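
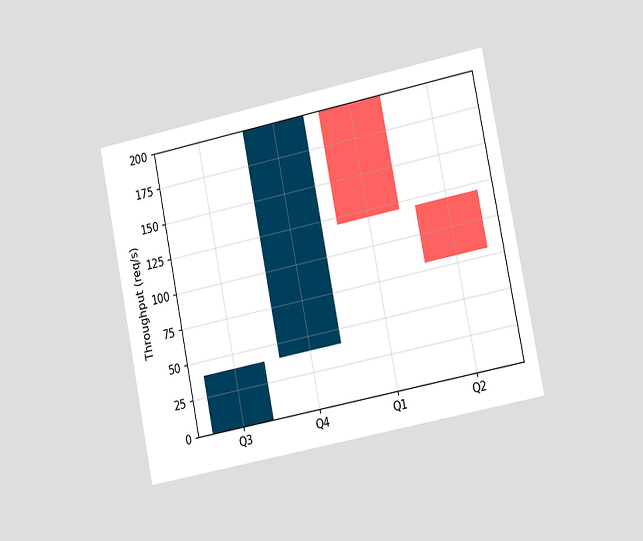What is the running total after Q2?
80req/s

The chart is tilted about 11° counter-clockwise and viewed slightly from the right. After Q2 the running total reaches 80req/s.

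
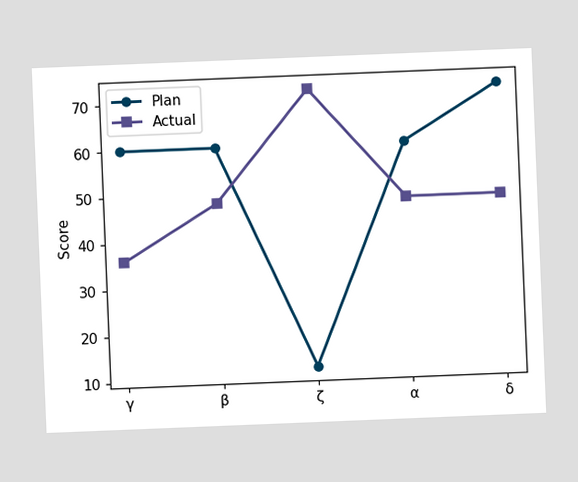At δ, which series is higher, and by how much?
Plan, by 24

The chart is tilted about 2° counter-clockwise. At δ, Plan sits above the other line by 24.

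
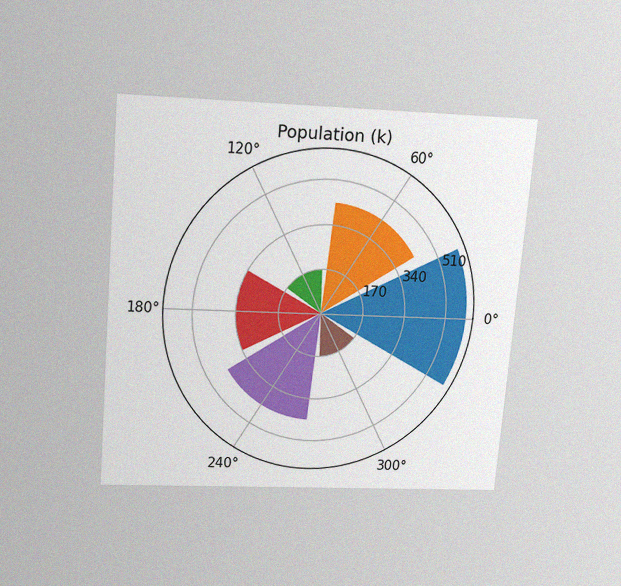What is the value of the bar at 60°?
425k

The chart is tilted about 5° clockwise and viewed slightly from above, with some photo noise. The bar at 60° reaches 425k on the radial axis.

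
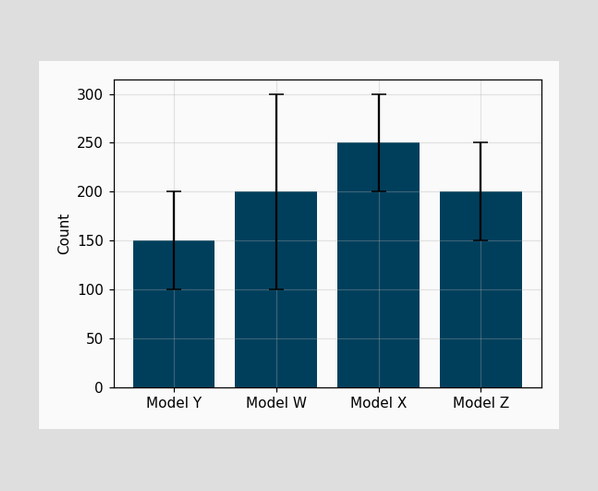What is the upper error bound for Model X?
300

The Model X bar's upper whisker reaches 300.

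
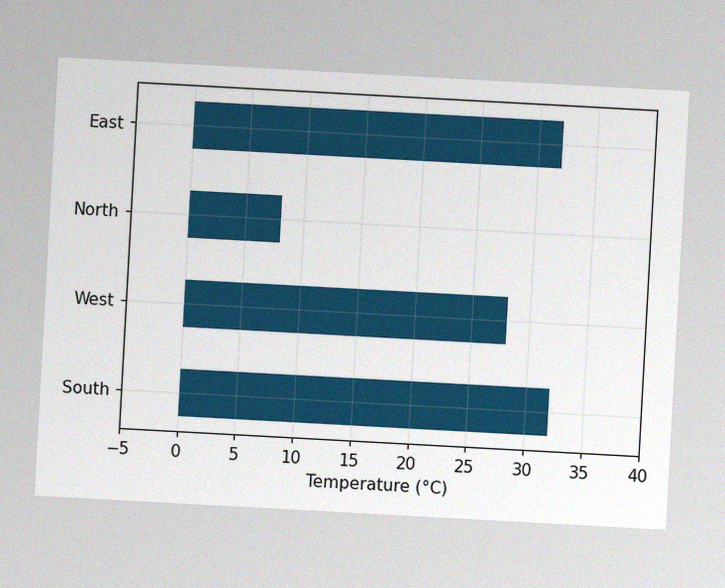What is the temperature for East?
The chart is tilted about 3° clockwise, with some photo noise. Reading along the chart's x-axis, the East bar reaches 32°C.

32°C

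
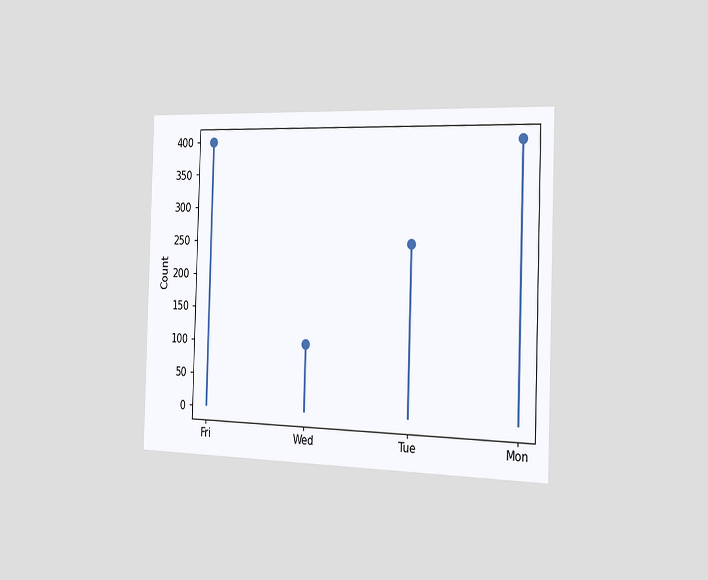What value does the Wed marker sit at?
100

The chart is viewed slightly from the right. The Wed marker sits at 100.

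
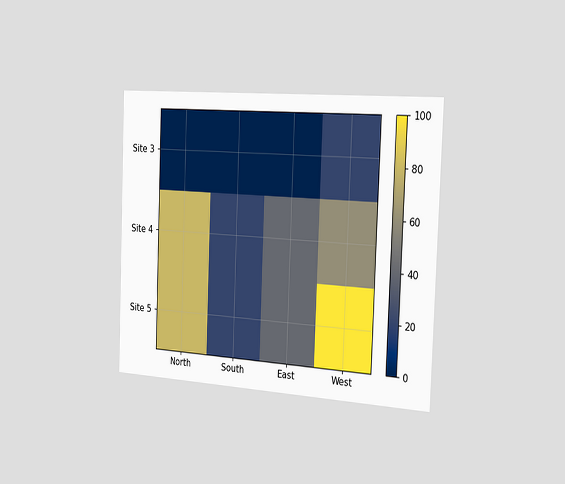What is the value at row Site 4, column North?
The chart is tilted about 2° clockwise and viewed slightly from the right. Matching cell (Site 4, North) against the colorbar gives 80.

80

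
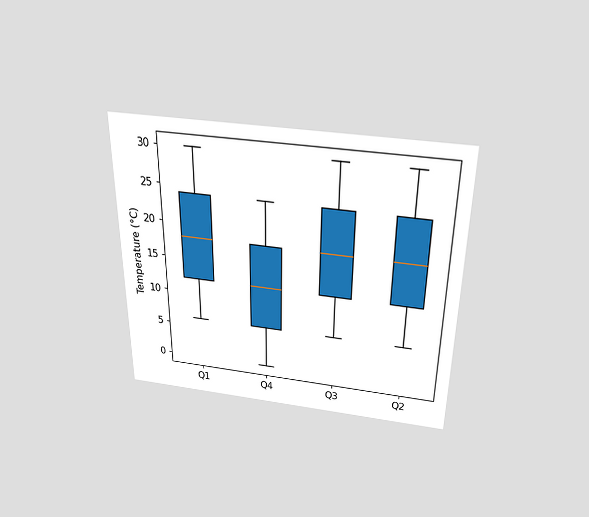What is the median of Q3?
18°C

The chart is viewed slightly from above. The median line in the Q3 box sits at 18°C.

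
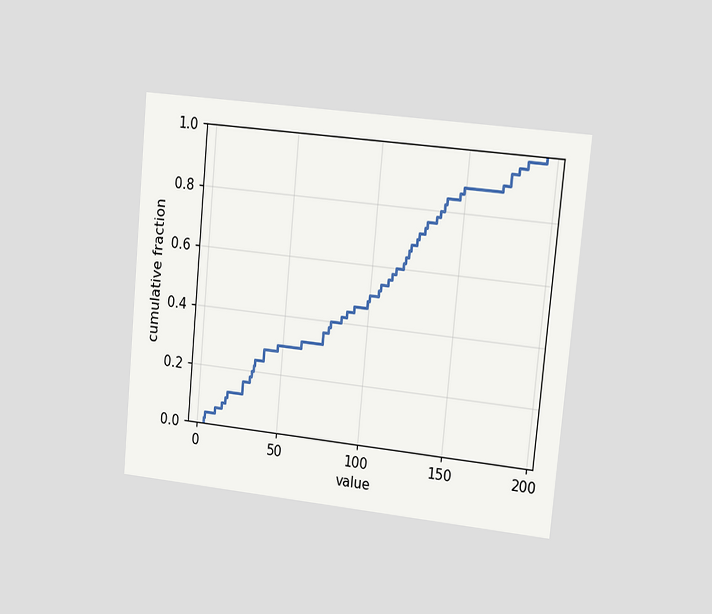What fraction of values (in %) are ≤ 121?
The chart is tilted about 5° clockwise and viewed at a slight angle. At x=121 the ECDF step is at 66%.

66%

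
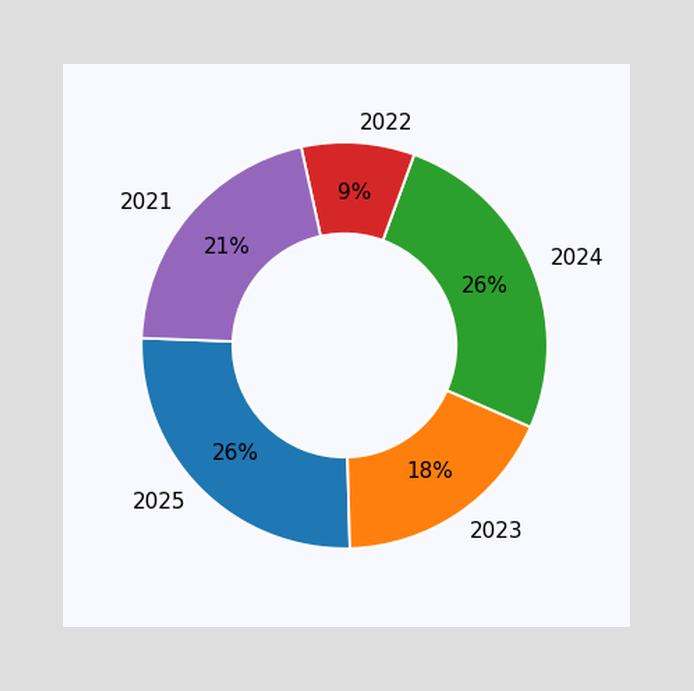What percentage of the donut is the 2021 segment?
21%

The 2021 segment takes up 21% of the ring.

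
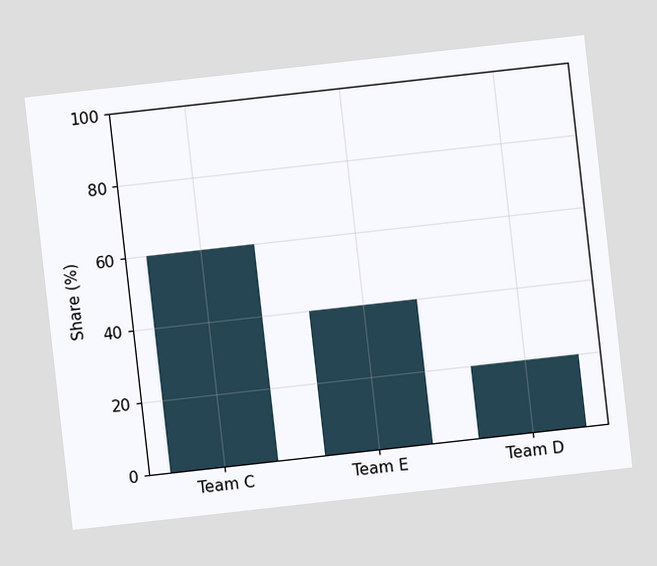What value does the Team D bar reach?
The chart is tilted about 6° counter-clockwise. Reading along the chart's y-axis, the Team D bar reaches 20%.

20%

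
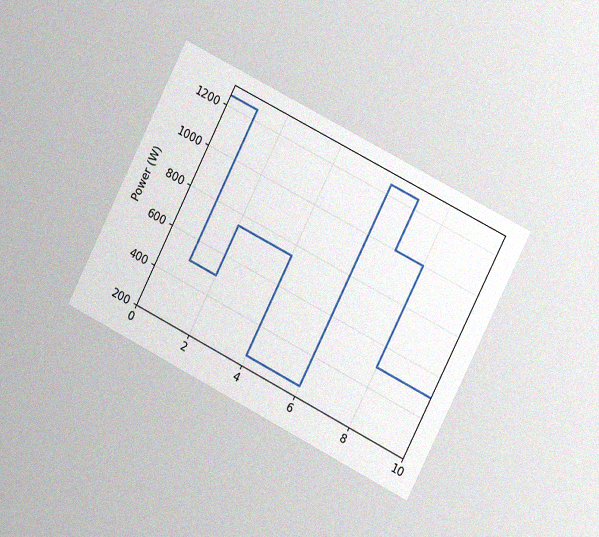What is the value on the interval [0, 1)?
1250W

The chart is tilted about 27° clockwise and viewed slightly from the right, with some photo noise. On [0, 1) the step sits at 1250W.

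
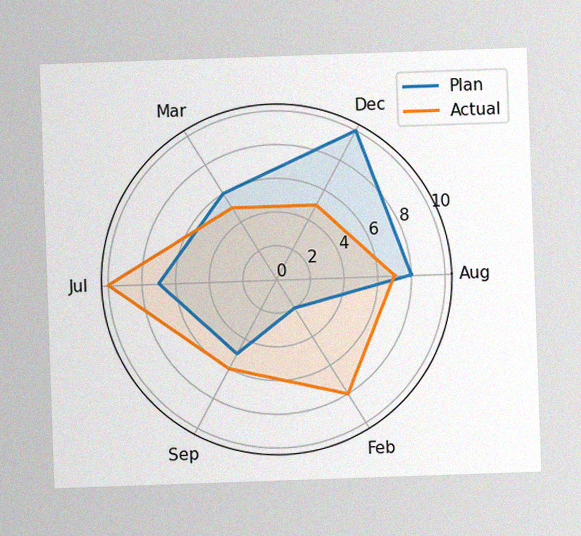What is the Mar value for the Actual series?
5

The image has some photo noise and uneven lighting. On the Mar axis, Actual reaches 5.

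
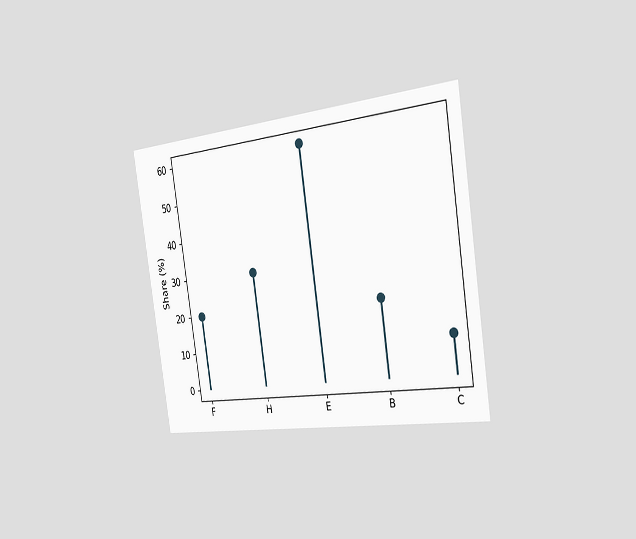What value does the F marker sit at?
20%

The chart is tilted about 8° counter-clockwise and viewed slightly from the right. The F marker sits at 20%.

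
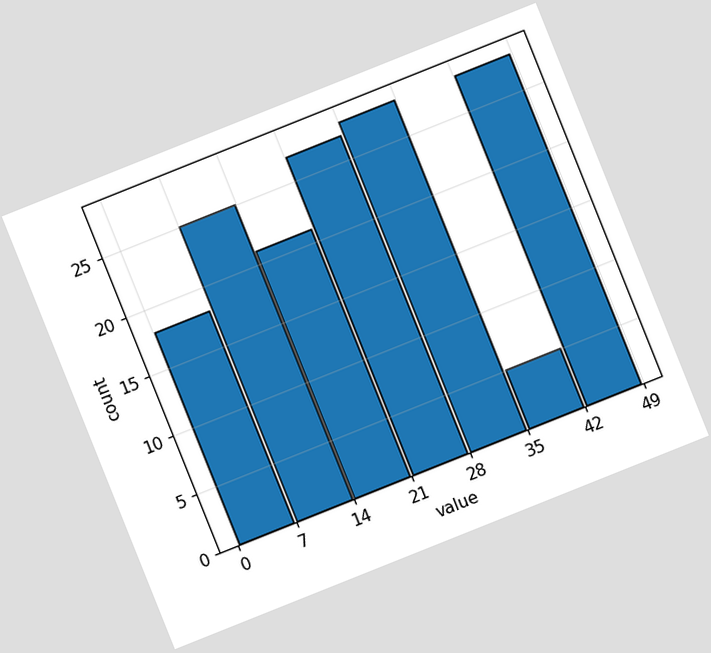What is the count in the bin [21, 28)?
The chart is tilted about 22° counter-clockwise. The [21, 28) bin has height 27.

27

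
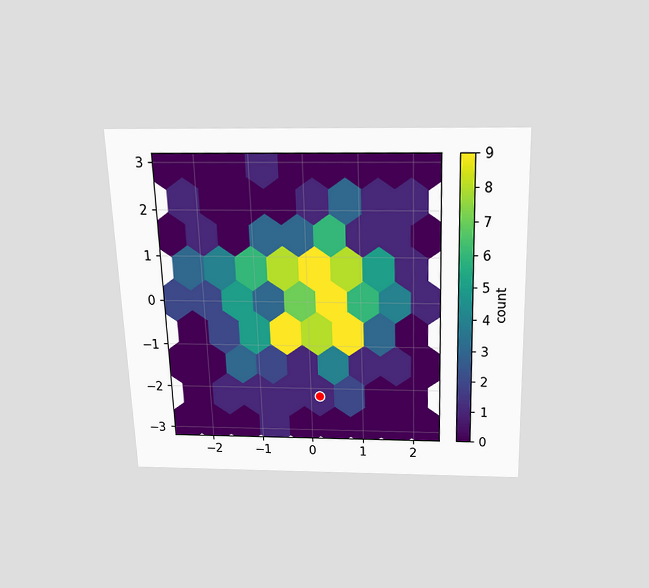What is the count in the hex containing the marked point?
1

The chart is viewed slightly from above. The marked hex reads 1 on the colorbar.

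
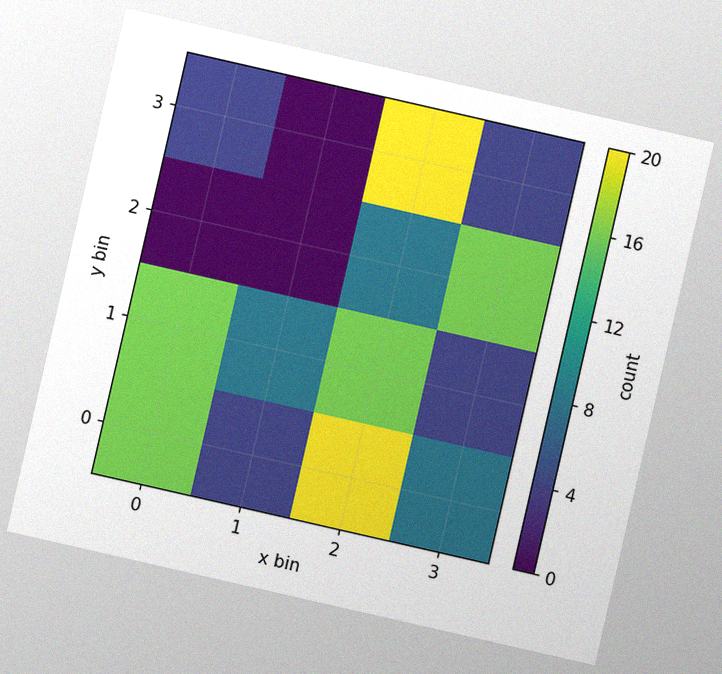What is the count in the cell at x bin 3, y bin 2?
The chart is tilted about 13° clockwise, with some photo noise. Matching the cell (3, 2) against the colorbar gives 16.

16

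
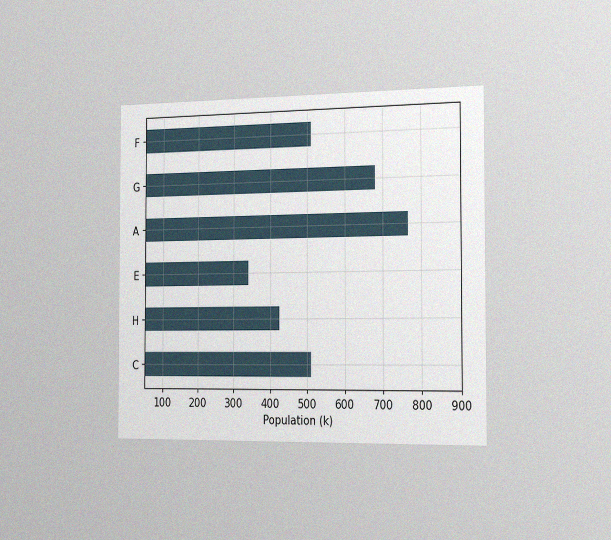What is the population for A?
765k

The chart is viewed slightly from the right, with some photo noise. Reading along the chart's x-axis, the A bar reaches 765k.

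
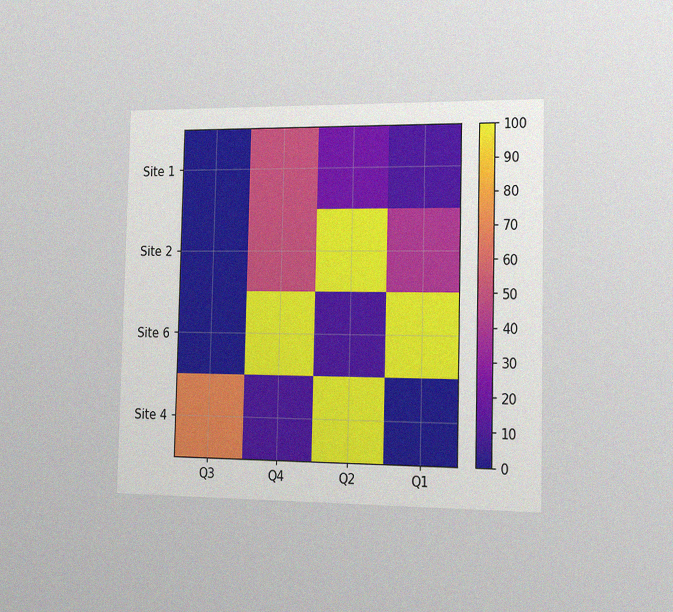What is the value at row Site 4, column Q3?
The chart is viewed slightly from the right, with some photo noise. Matching cell (Site 4, Q3) against the colorbar gives 70.

70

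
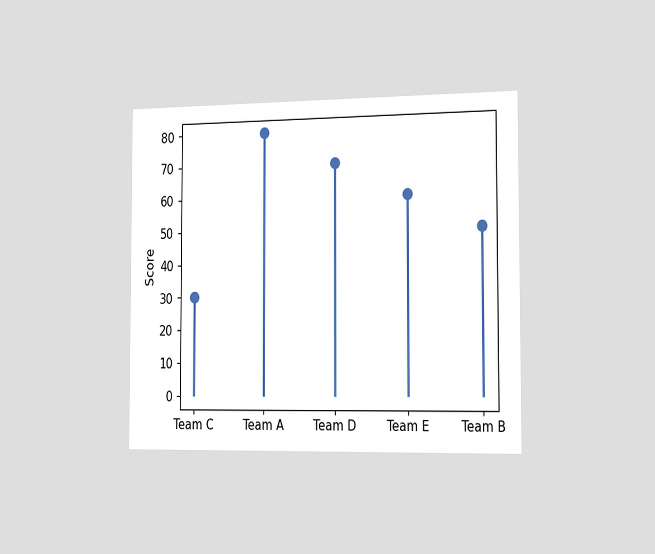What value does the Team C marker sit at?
30

The chart is viewed slightly from the right. The Team C marker sits at 30.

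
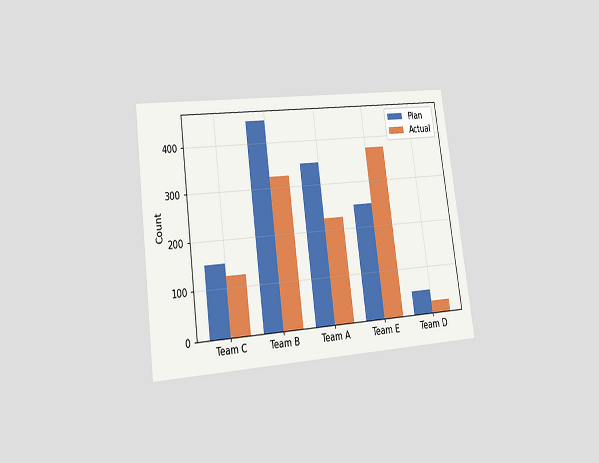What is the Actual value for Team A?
225

The chart is tilted about 8° counter-clockwise and viewed at a slight angle. The Actual bar at Team A reaches 225 on the y-axis.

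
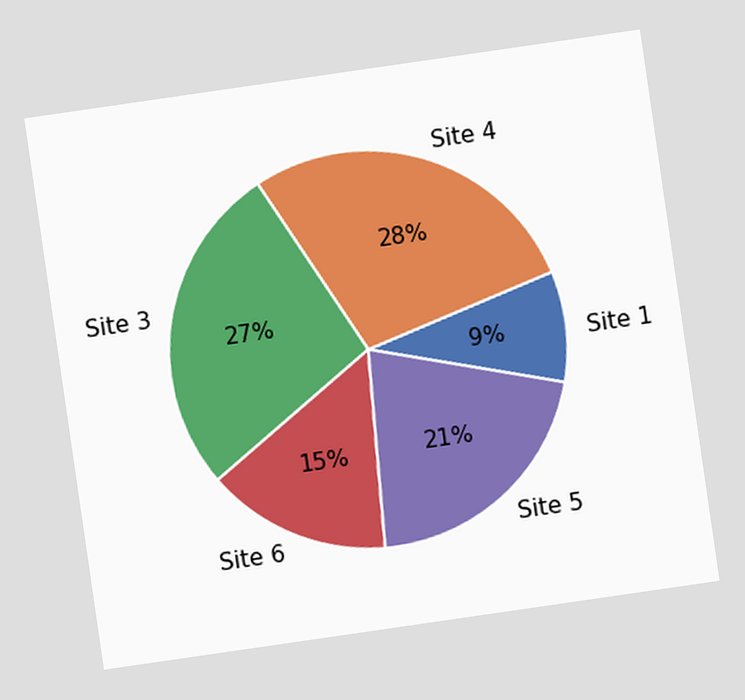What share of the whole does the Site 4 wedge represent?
28%

The chart is tilted about 8° counter-clockwise. The Site 4 slice takes up 28% of the pie.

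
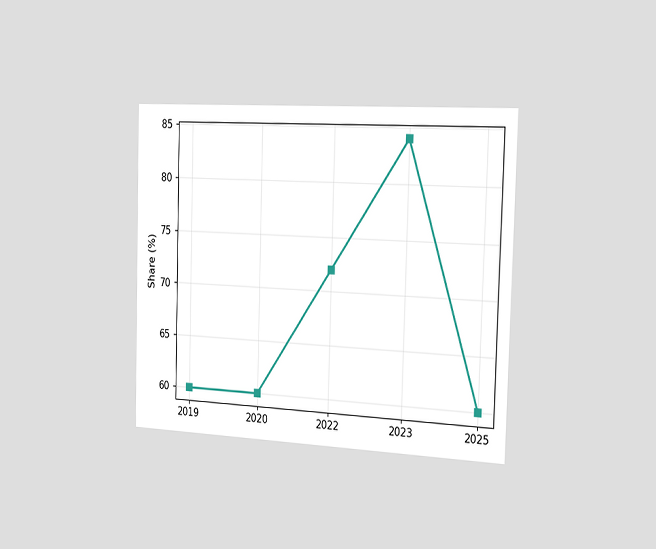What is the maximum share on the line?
The chart is viewed slightly from the right. The highest point is at 2023, and reading across to the y-axis gives 84%.

84%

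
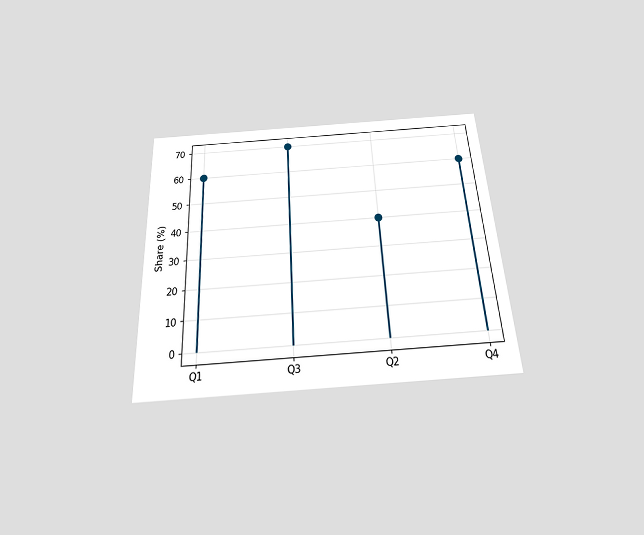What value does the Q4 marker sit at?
The chart is tilted about 3° counter-clockwise and viewed slightly from below. The Q4 marker sits at 60%.

60%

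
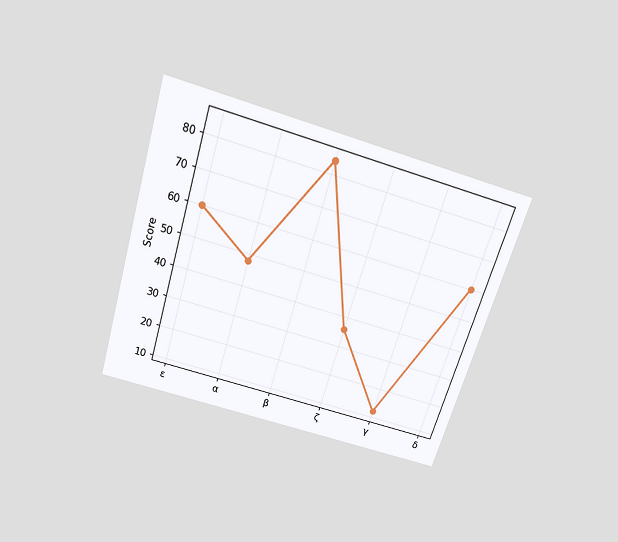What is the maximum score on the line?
The chart is tilted about 17° clockwise and viewed slightly from above. The highest point is at β, and reading across to the y-axis gives 84.

84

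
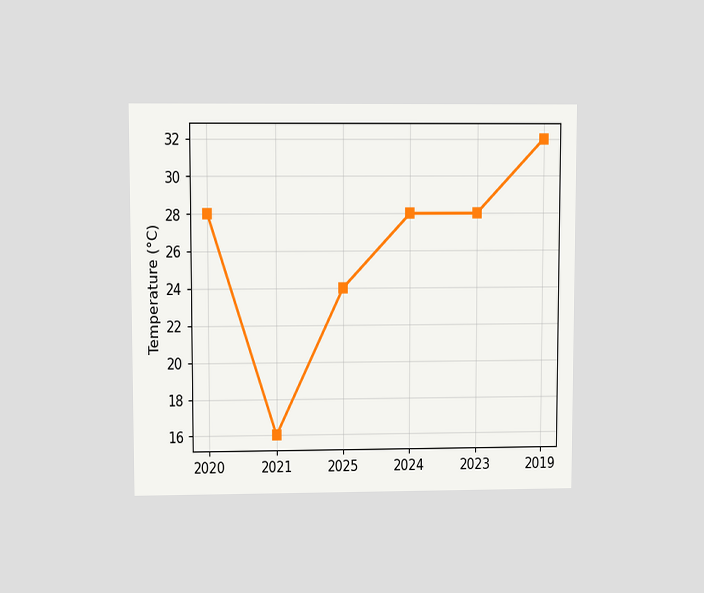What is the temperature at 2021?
16°C

The chart is viewed at a slight angle. At 2021, the line is at 16°C.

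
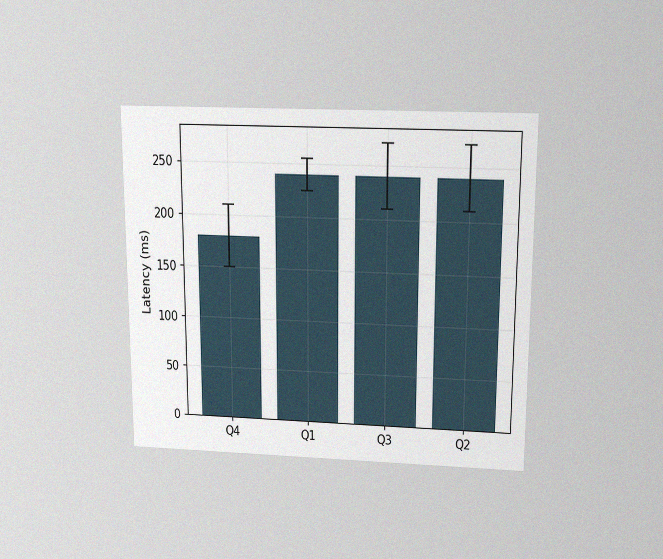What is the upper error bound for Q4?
210ms

The chart is viewed slightly from above, with some photo noise. The Q4 bar's upper whisker reaches 210ms.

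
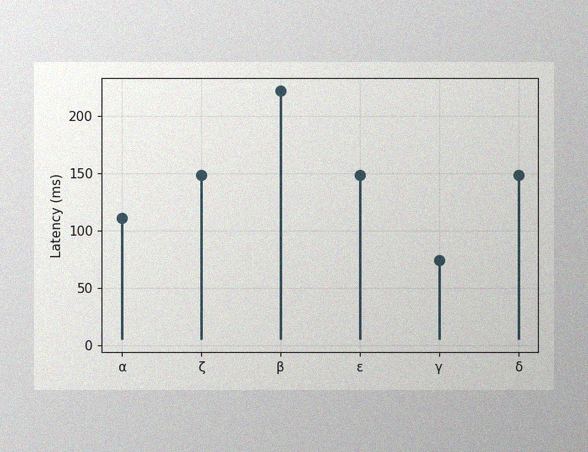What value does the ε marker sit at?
148ms

The image has some photo noise and uneven lighting. The ε marker sits at 148ms.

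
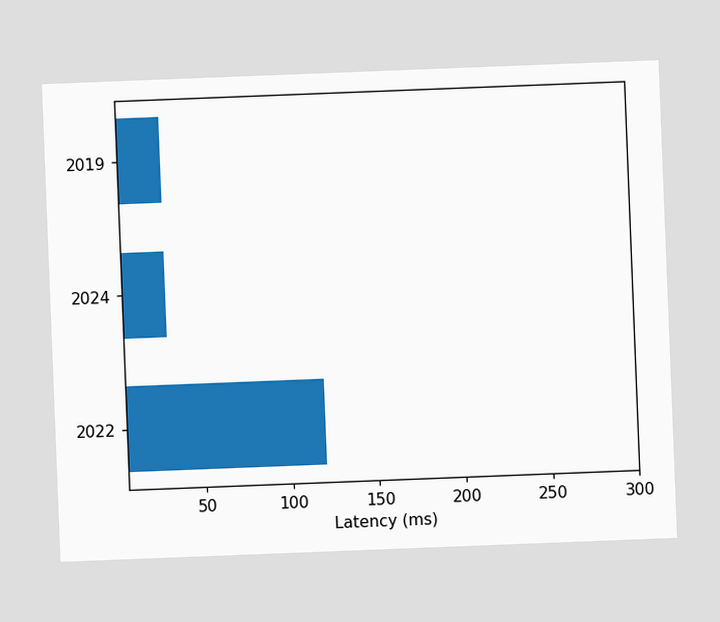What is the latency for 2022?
120ms

The chart is tilted about 2° counter-clockwise. Reading along the chart's x-axis, the 2022 bar reaches 120ms.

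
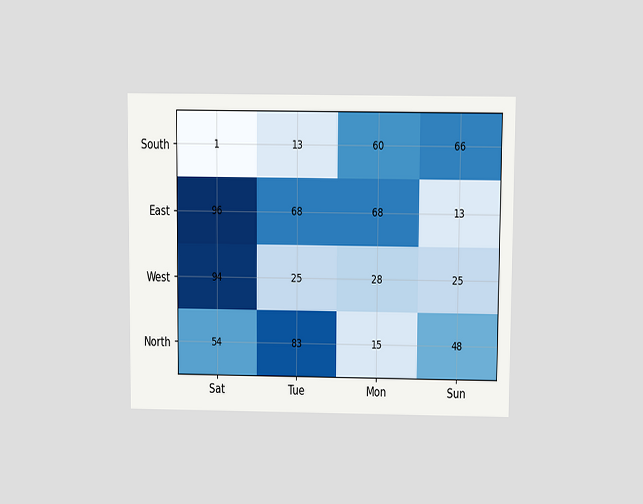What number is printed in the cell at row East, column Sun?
The chart is viewed slightly from above. The (East, Sun) cell reads 13.

13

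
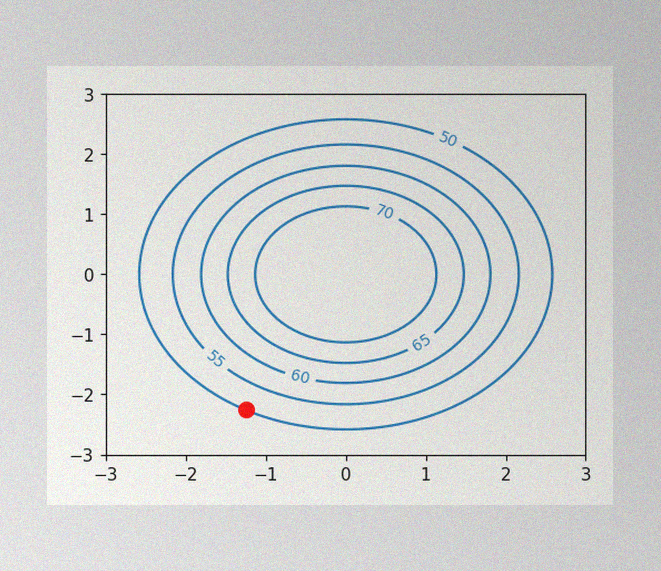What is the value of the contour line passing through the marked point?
50

The image has some photo noise and uneven lighting. The marked point sits on the contour labelled 50.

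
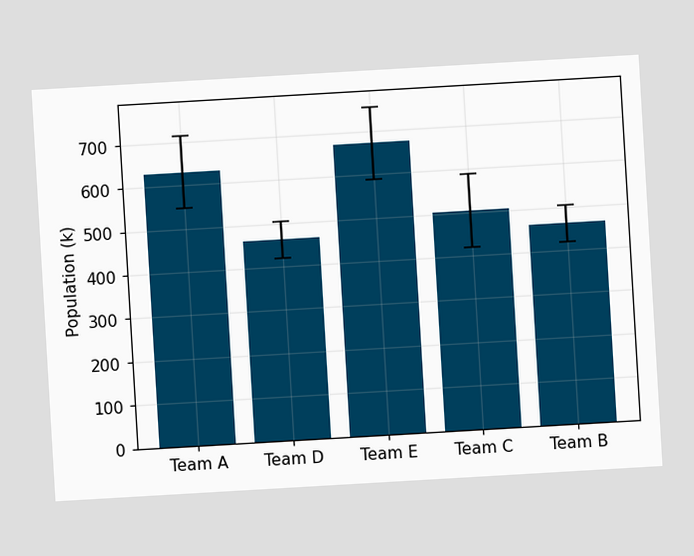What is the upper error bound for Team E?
The chart is tilted about 3° counter-clockwise. The Team E bar's upper whisker reaches 756k.

756k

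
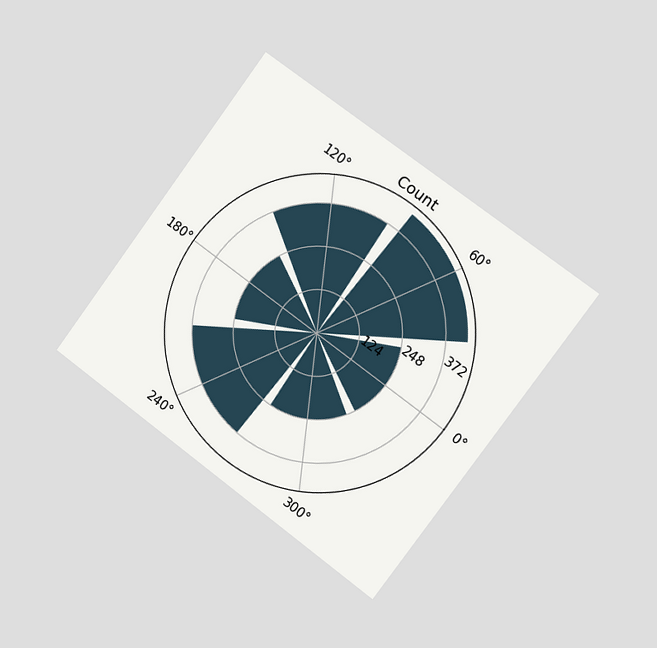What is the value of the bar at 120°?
The chart is tilted about 37° clockwise and viewed slightly from the right. The bar at 120° reaches 372 on the radial axis.

372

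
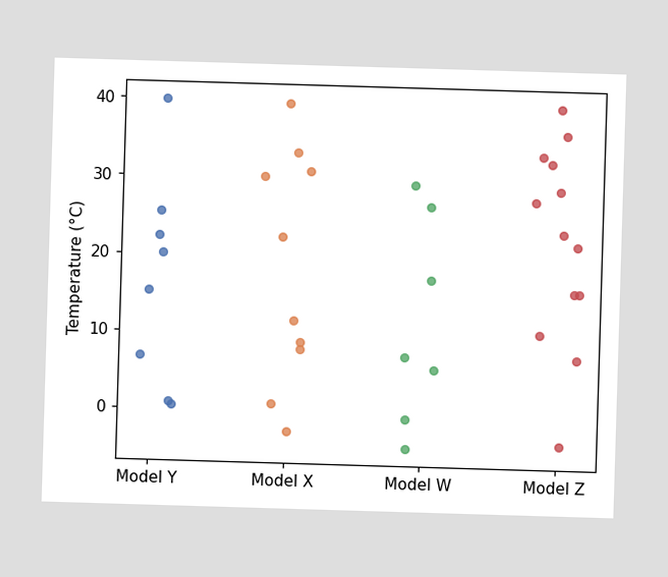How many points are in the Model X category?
10

Counting the markers in the Model X column gives 10.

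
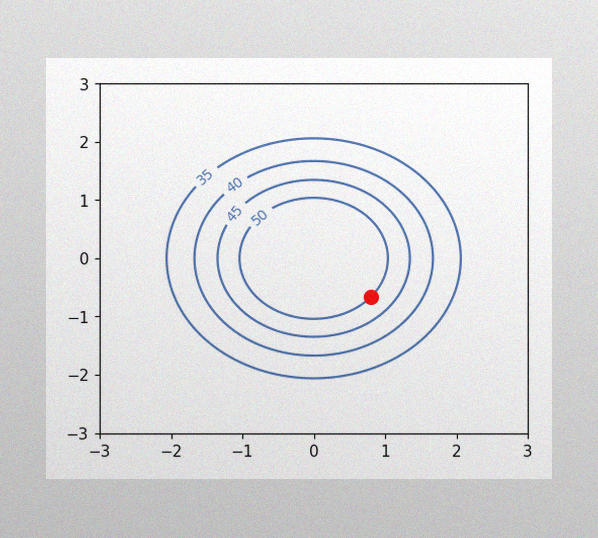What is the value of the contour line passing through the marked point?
The image has some photo noise and uneven lighting. The marked point sits on the contour labelled 50.

50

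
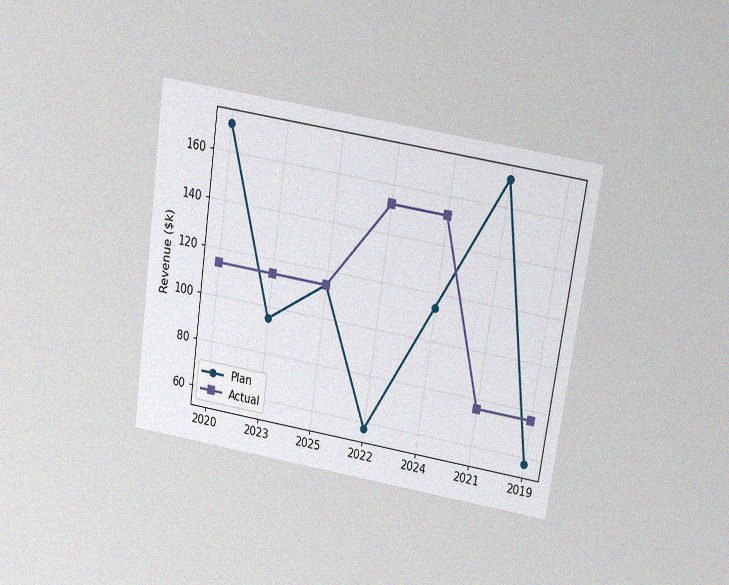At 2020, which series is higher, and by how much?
The chart is tilted about 8° clockwise and viewed slightly from above, with some photo noise. At 2020, Plan sits above the other line by $57k.

Plan, by $57k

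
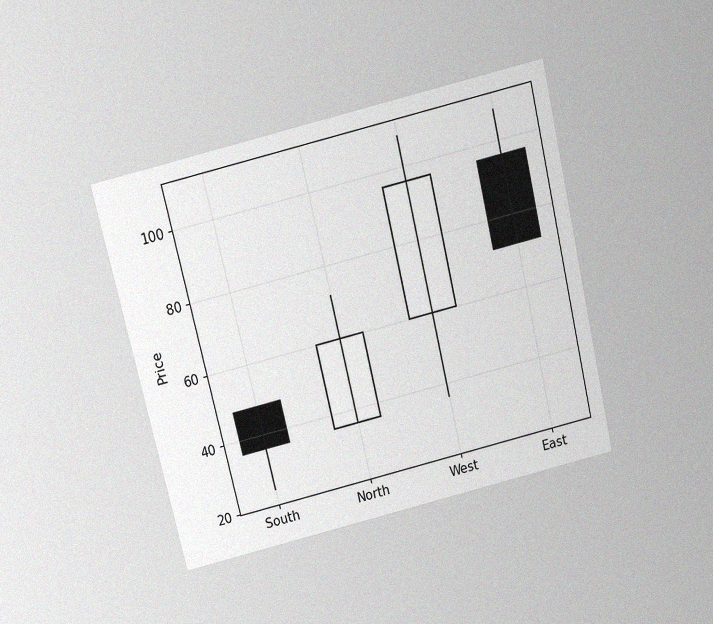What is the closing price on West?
96

The chart is tilted about 13° counter-clockwise and viewed slightly from above, with some photo noise. The West candle closes at 96.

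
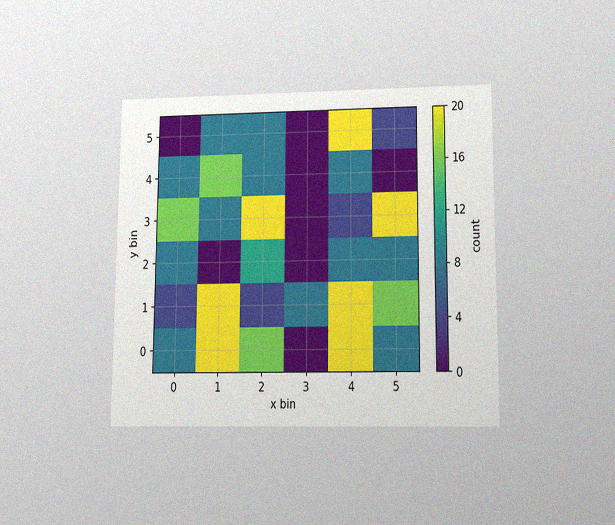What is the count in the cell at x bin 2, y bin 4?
The chart is viewed slightly from below, with some photo noise. Matching the cell (2, 4) against the colorbar gives 8.

8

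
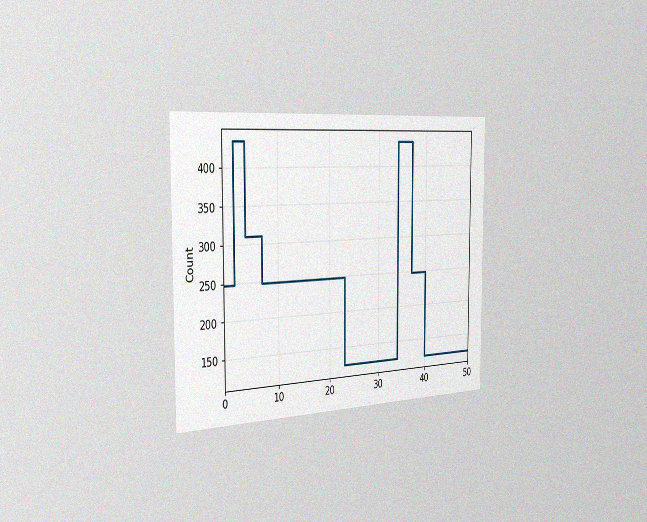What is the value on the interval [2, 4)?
434

The chart is viewed slightly from the left, with some photo noise. On [2, 4) the step sits at 434.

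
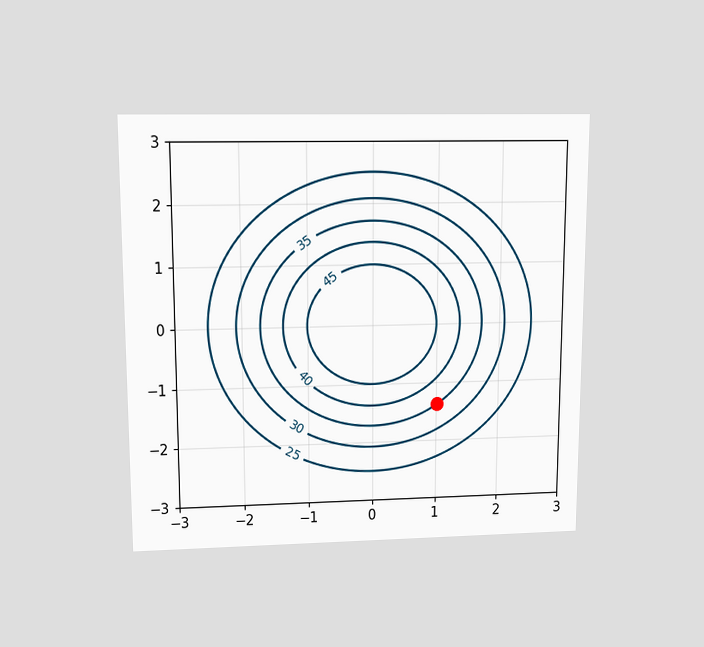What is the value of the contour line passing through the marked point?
35

The chart is viewed slightly from above. The marked point sits on the contour labelled 35.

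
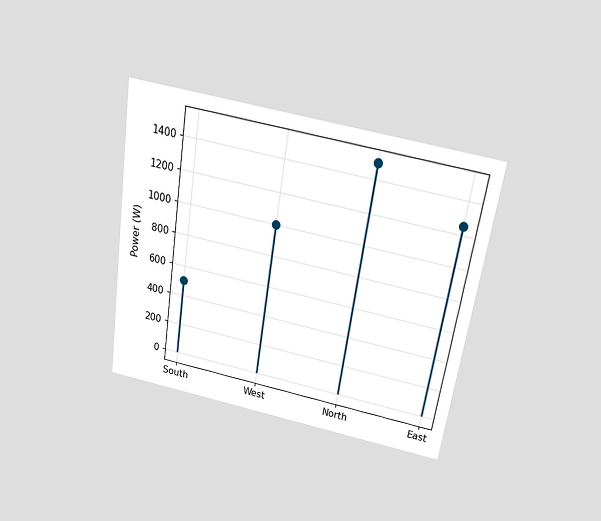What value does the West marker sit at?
The chart is tilted about 9° clockwise and viewed slightly from above. The West marker sits at 1000W.

1000W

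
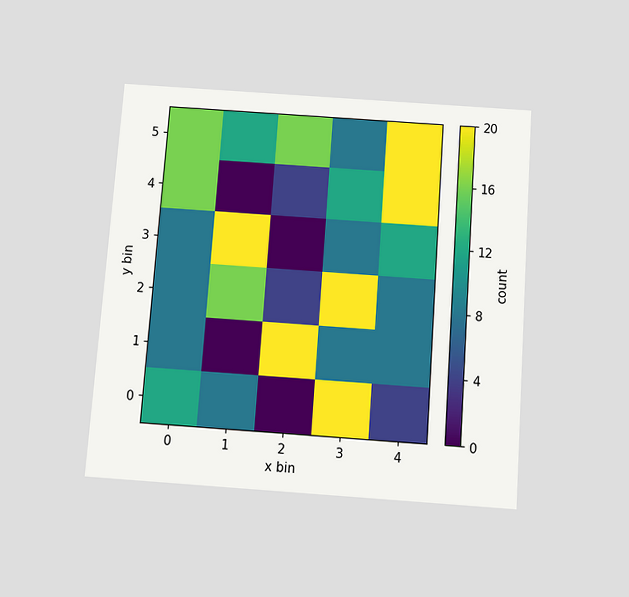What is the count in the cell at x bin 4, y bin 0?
The chart is tilted about 4° clockwise and viewed slightly from below. Matching the cell (4, 0) against the colorbar gives 4.

4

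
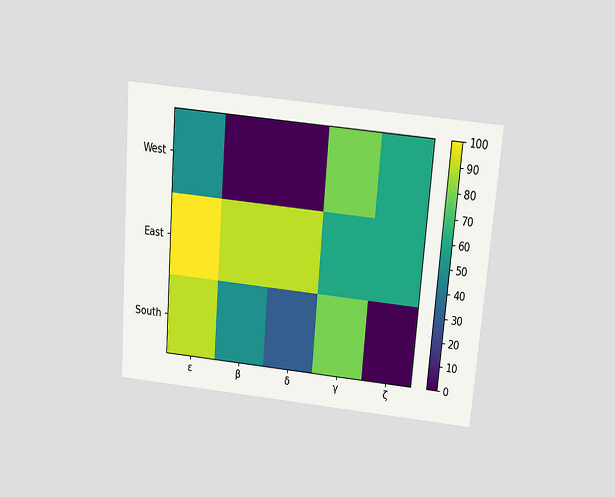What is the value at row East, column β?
The chart is tilted about 5° clockwise and viewed slightly from above. Matching cell (East, β) against the colorbar gives 90.

90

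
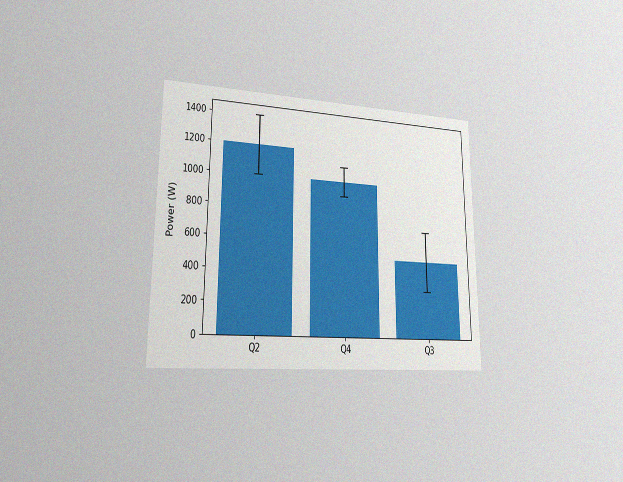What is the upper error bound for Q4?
1100W

The chart is viewed slightly from the left, with some photo noise. The Q4 bar's upper whisker reaches 1100W.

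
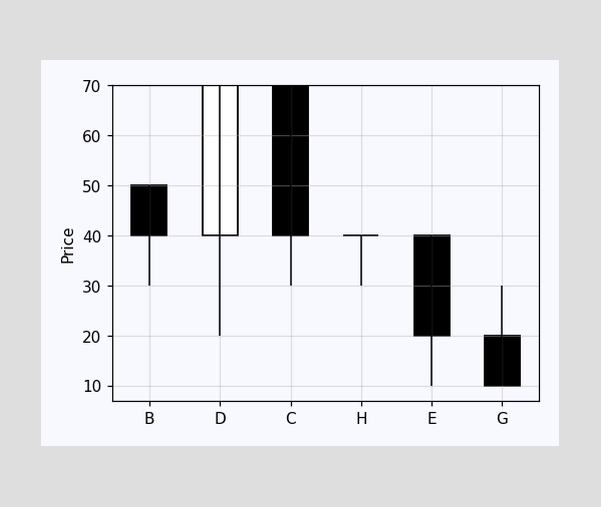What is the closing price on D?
The D candle closes at 70.

70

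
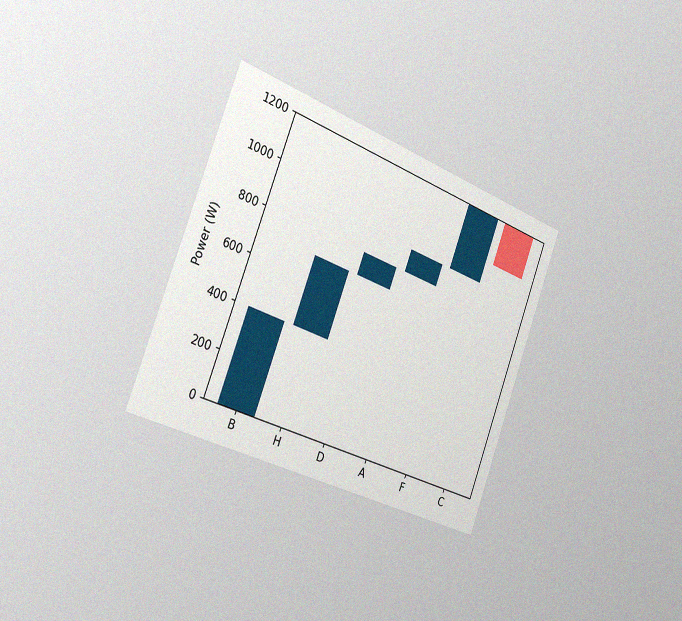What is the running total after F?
1200W

The chart is tilted about 21° clockwise and viewed slightly from the left, with some photo noise. After F the running total reaches 1200W.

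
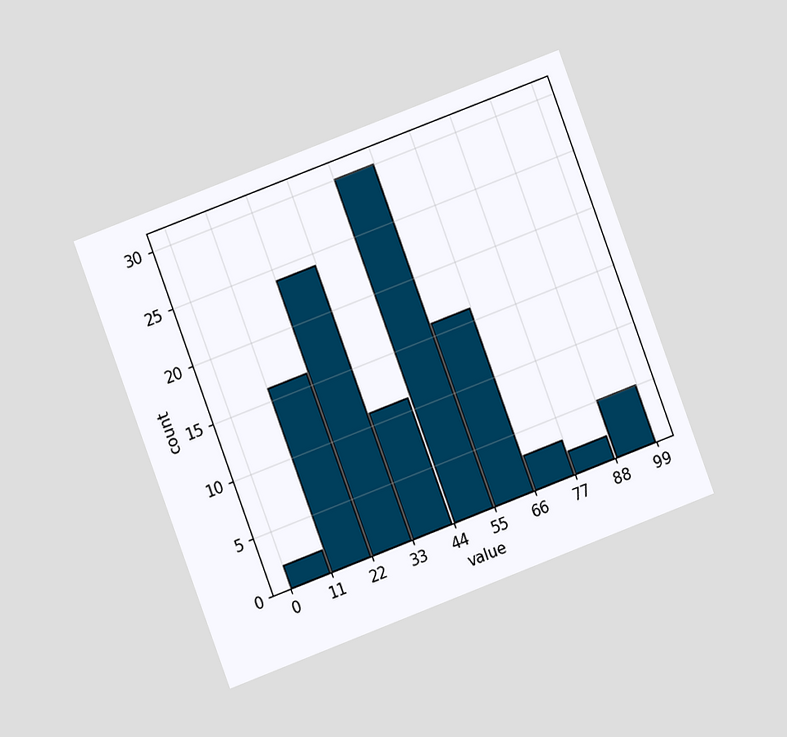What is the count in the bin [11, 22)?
The chart is tilted about 21° counter-clockwise and viewed at a slight angle. The [11, 22) bin has height 16.

16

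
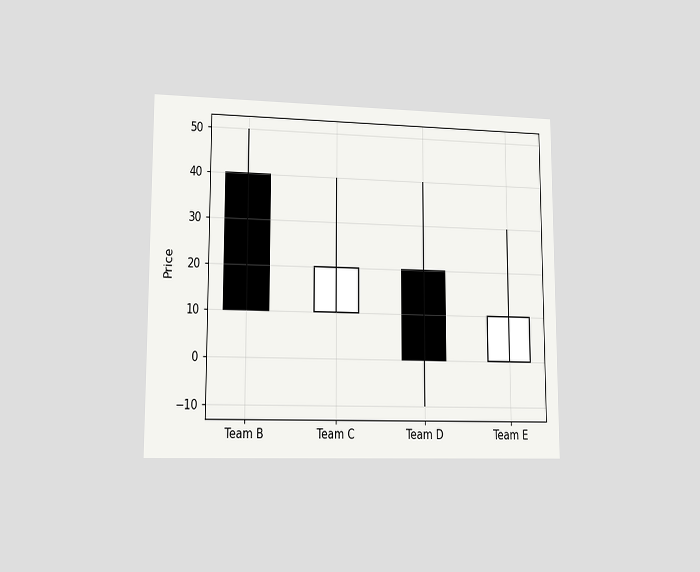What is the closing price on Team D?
0

The chart is viewed at a slight angle. The Team D candle closes at 0.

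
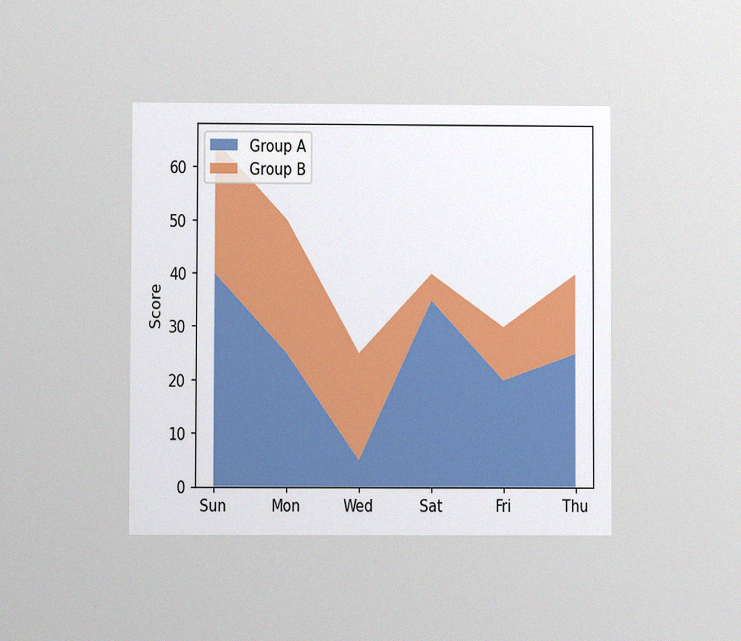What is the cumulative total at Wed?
The chart is viewed at a slight angle, with some photo noise. The stacked total at Wed reaches 25.

25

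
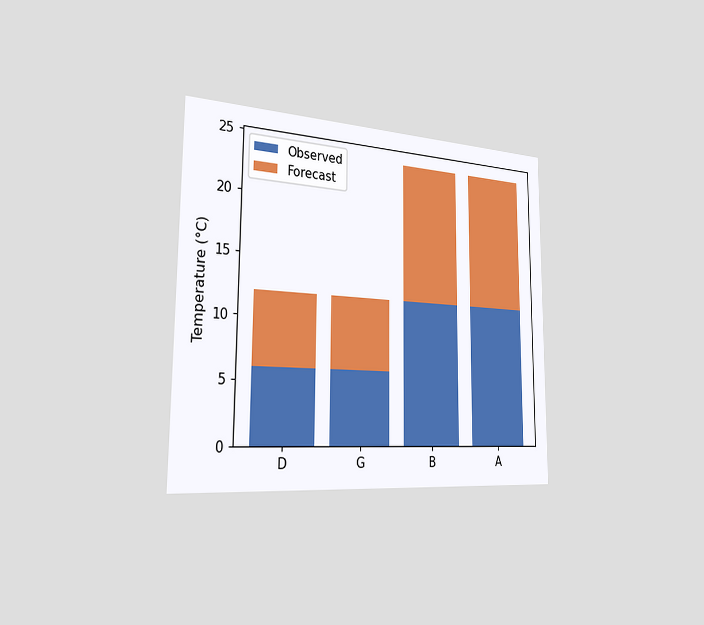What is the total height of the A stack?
The chart is viewed slightly from the left. The A stack's top reaches 24°C on the y-axis.

24°C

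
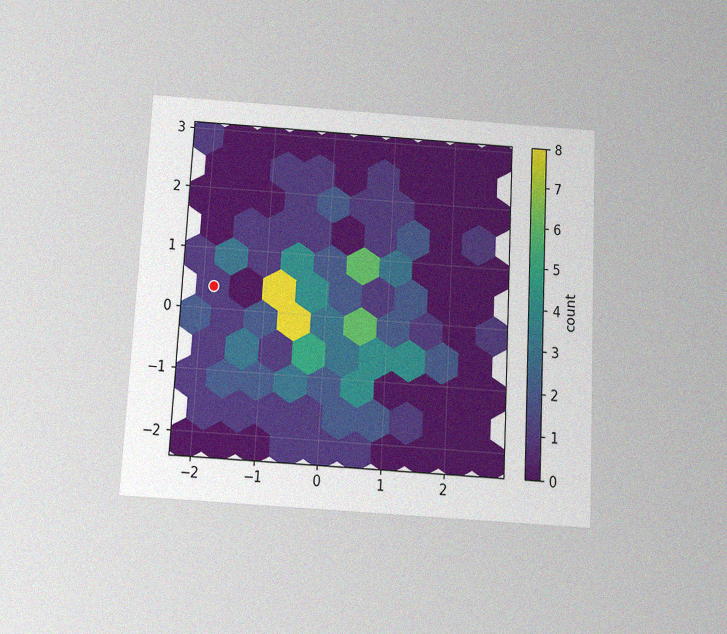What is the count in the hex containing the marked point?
1

The chart is tilted about 3° clockwise and viewed slightly from below, with some photo noise. The marked hex reads 1 on the colorbar.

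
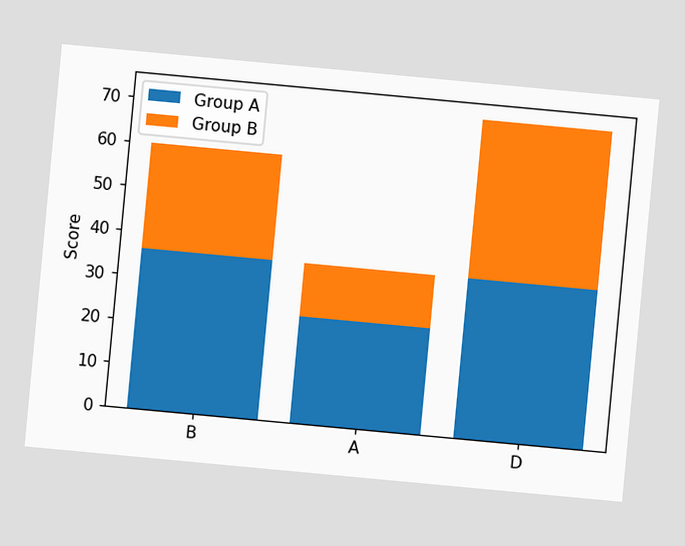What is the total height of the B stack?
60

The chart is tilted about 5° clockwise. The B stack's top reaches 60 on the y-axis.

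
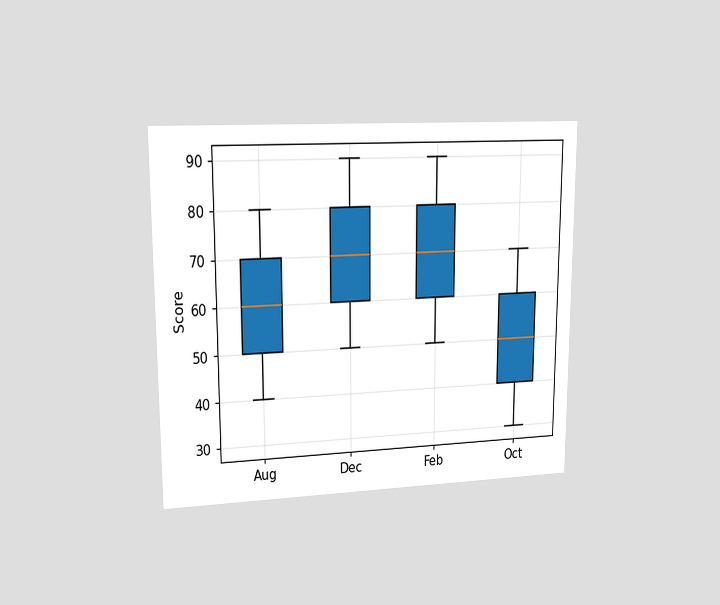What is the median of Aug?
60

The chart is viewed at a slight angle. The median line in the Aug box sits at 60.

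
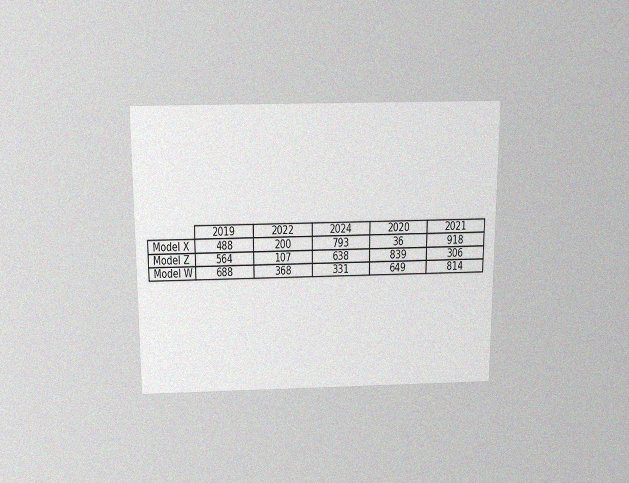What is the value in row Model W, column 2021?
The chart is viewed slightly from above, with some photo noise. The (Model W, 2021) cell reads 814.

814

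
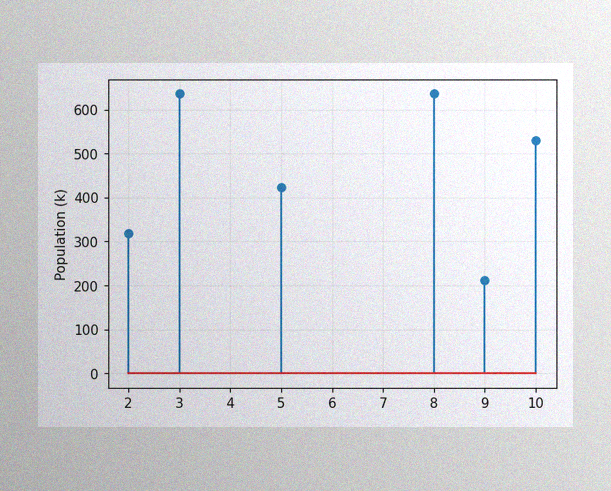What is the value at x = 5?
424k

The image has some photo noise and uneven lighting. The stem at x=5 reaches 424k.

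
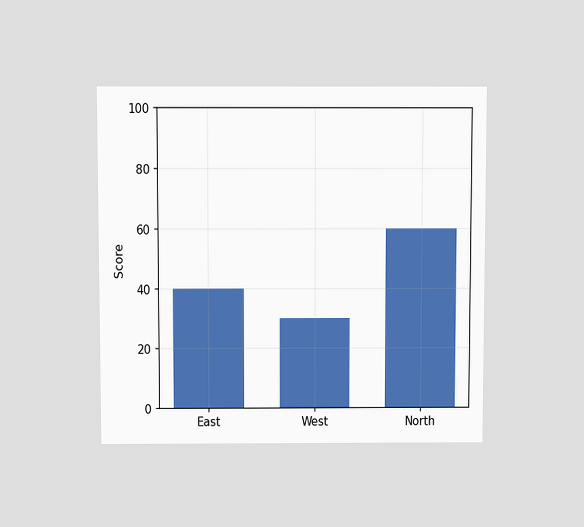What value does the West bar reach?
The chart is viewed slightly from above. Reading along the chart's y-axis, the West bar reaches 30.

30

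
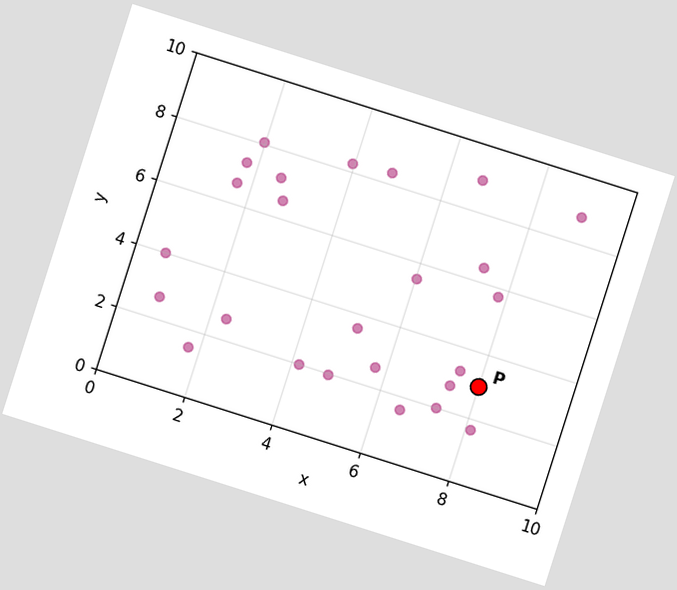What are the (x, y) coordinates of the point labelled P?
The chart is tilted about 18° clockwise. Following the gridlines from P to each axis, P sits at (8, 3).

(8, 3)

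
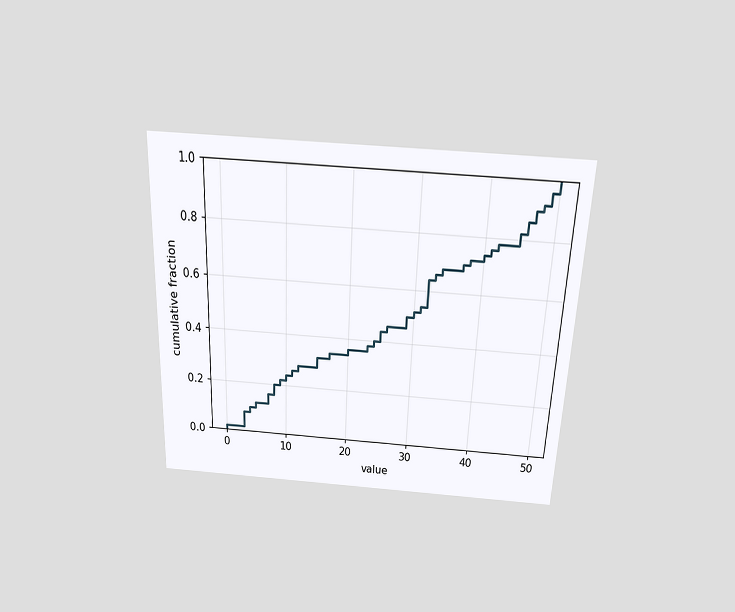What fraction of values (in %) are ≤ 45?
82%

The chart is tilted about 2° clockwise and viewed slightly from above. At x=45 the ECDF step is at 82%.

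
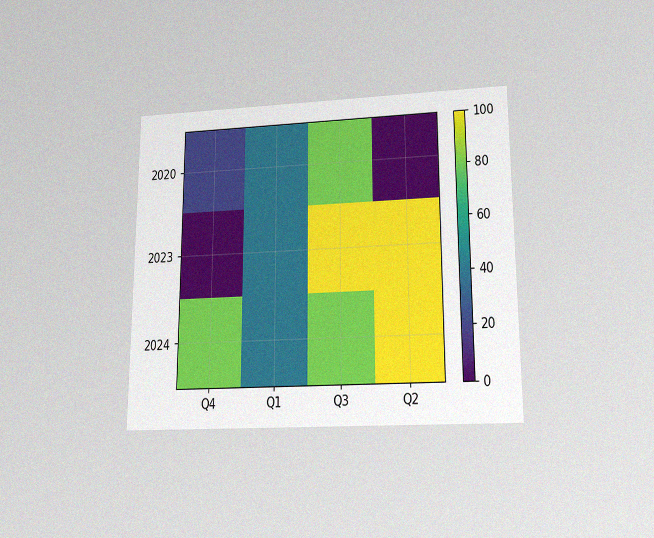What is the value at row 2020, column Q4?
The chart is viewed slightly from below, with some photo noise. Matching cell (2020, Q4) against the colorbar gives 20.

20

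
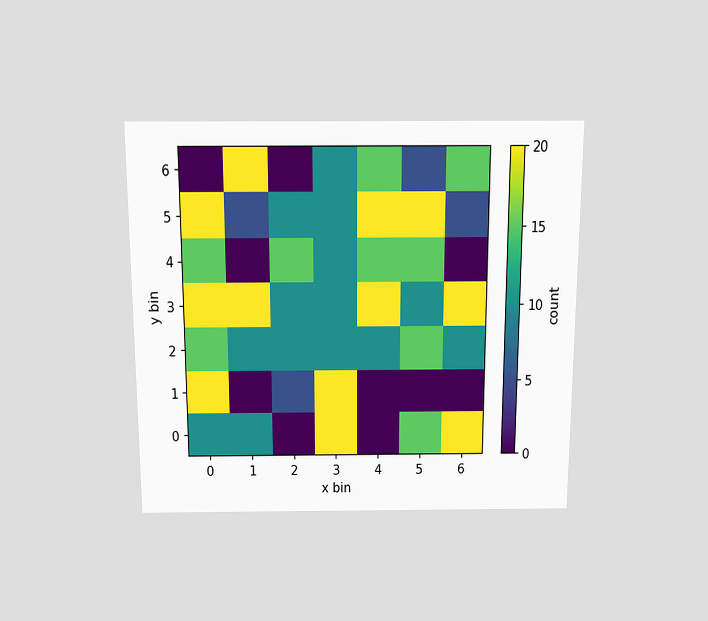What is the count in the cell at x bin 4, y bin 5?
20

The chart is viewed slightly from above. Matching the cell (4, 5) against the colorbar gives 20.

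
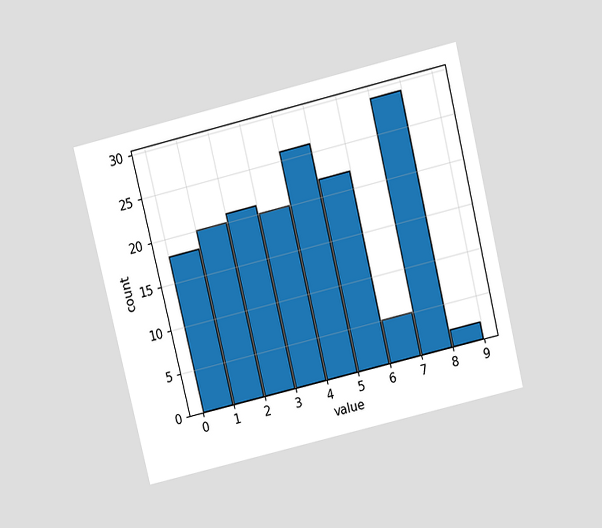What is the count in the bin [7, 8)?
29

The chart is tilted about 13° counter-clockwise and viewed slightly from above. The [7, 8) bin has height 29.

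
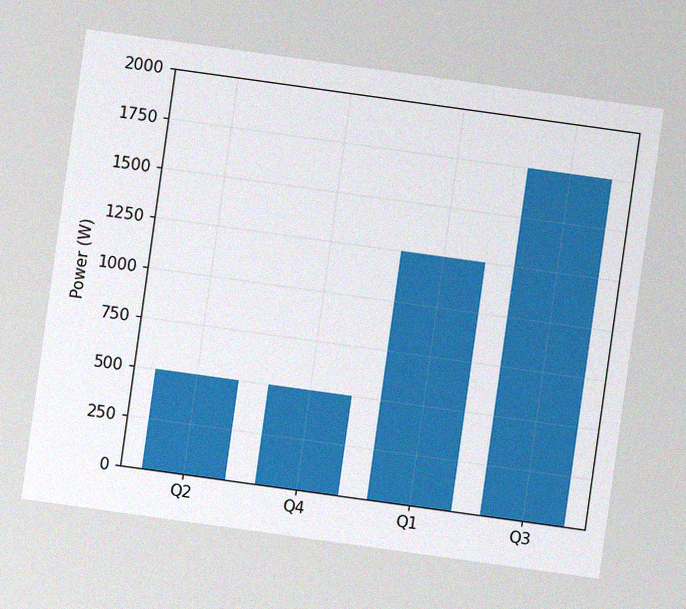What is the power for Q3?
1750W

The chart is tilted about 8° clockwise, with some photo noise. Reading along the chart's y-axis, the Q3 bar reaches 1750W.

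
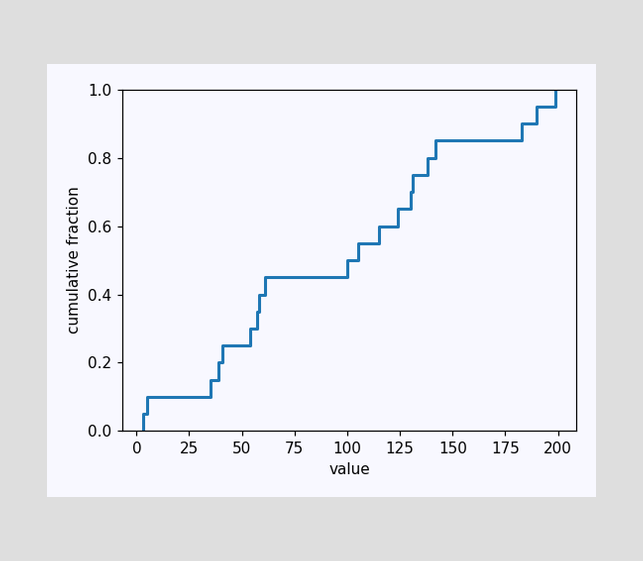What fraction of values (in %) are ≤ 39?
20%

At x=39 the ECDF step is at 20%.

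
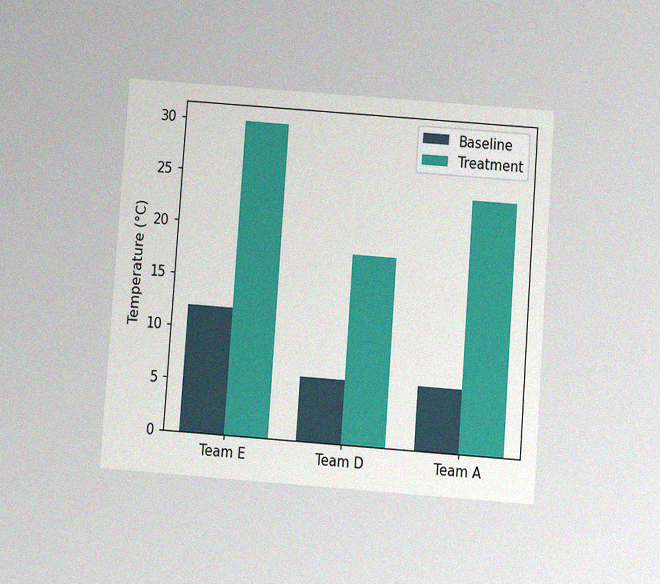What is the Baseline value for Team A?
6°C

The chart is tilted about 4° clockwise and viewed slightly from below, with some photo noise. The Baseline bar at Team A reaches 6°C on the y-axis.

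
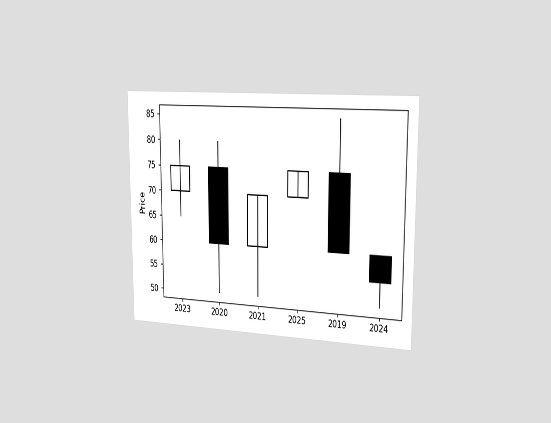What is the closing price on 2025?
The chart is viewed slightly from the right. The 2025 candle closes at 75.

75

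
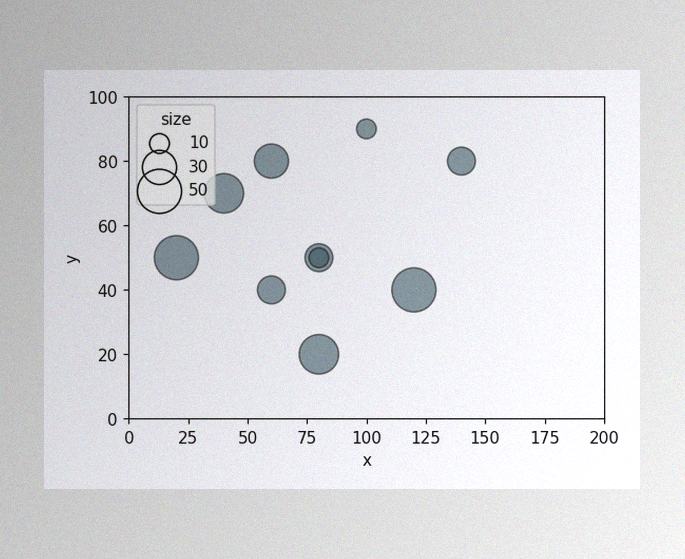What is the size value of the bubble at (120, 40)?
The image has some photo noise and uneven lighting. Matching the bubble at (120, 40) against the size legend gives 50.

50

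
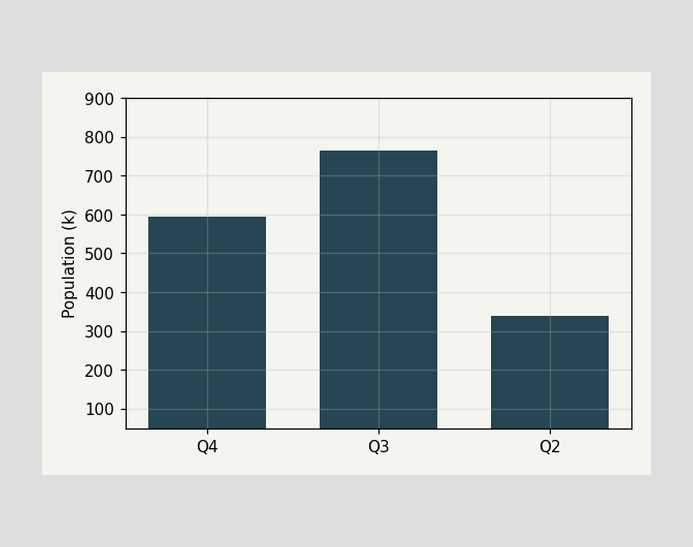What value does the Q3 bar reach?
765k

Reading along the chart's y-axis, the Q3 bar reaches 765k.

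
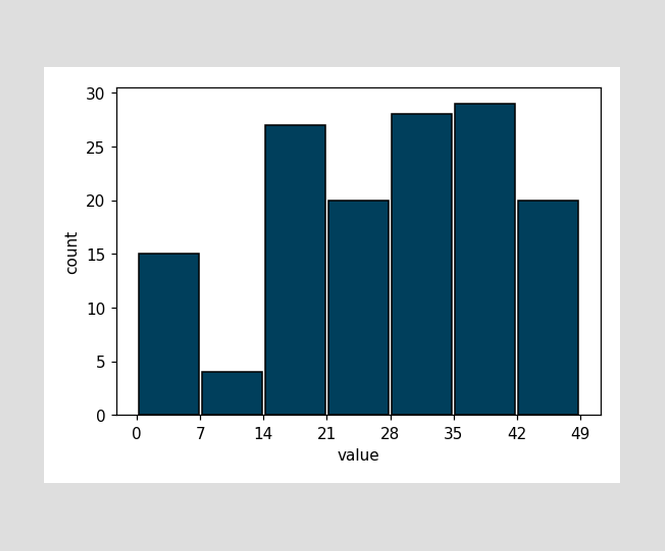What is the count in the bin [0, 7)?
15

The [0, 7) bin has height 15.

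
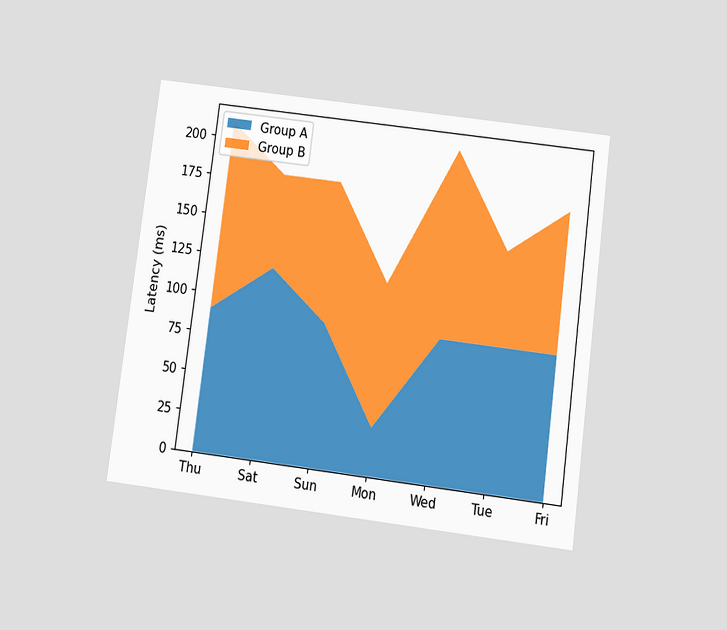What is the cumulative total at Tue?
150ms

The chart is tilted about 7° clockwise and viewed slightly from below. The stacked total at Tue reaches 150ms.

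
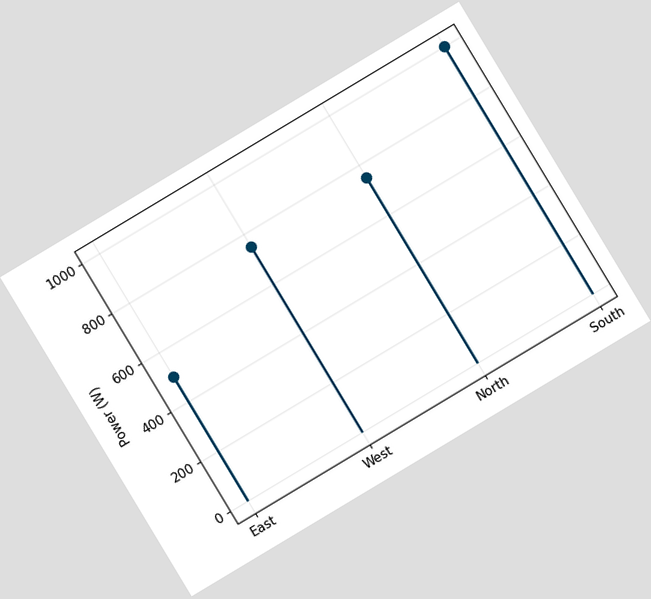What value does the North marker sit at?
750W

The chart is tilted about 31° counter-clockwise. The North marker sits at 750W.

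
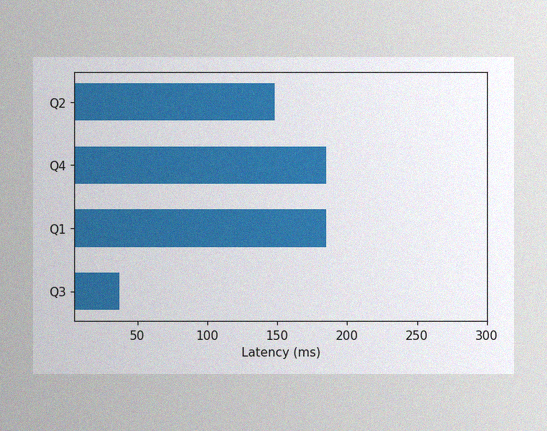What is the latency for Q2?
The image has some photo noise and uneven lighting. Reading along the chart's x-axis, the Q2 bar reaches 148ms.

148ms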